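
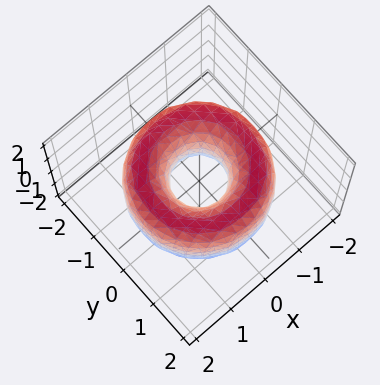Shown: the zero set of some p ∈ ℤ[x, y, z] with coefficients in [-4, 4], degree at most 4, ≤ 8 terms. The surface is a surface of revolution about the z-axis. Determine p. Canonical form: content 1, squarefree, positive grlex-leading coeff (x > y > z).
Degree: no degree-3 surface has this shape, so deg p = 4.
Symmetries: rotational symmetry about the z-axis ⇒ p depends on x, y only through x² + y².
Against the integer gridlines: a circular section at z = 0 has radius between 0 and 1; it misses every integer gridline on the z-axis.
Fitting integer coefficients to these (and the overall shape) gives p.

x^4 + 2*x^2*y^2 + y^4 - 3*x^2 - 3*y^2 + z^2 + 1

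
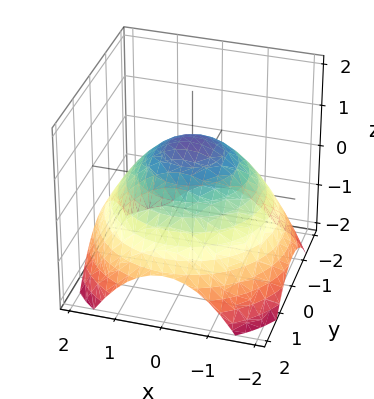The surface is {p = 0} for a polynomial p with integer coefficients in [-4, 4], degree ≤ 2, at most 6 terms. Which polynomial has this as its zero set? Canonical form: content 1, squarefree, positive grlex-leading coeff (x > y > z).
First, deg p = 2.
Next, symmetries: every cross-section ⟂ z is a circle, so x, y appear only via x² + y².
Next, against the integer gridlines: a circular section at z = 0 has radius between 1 and 2; it crosses the z-axis at the gridline z = 1.
Finally, putting this together gives p.

x^2 + y^2 + 2*z - 2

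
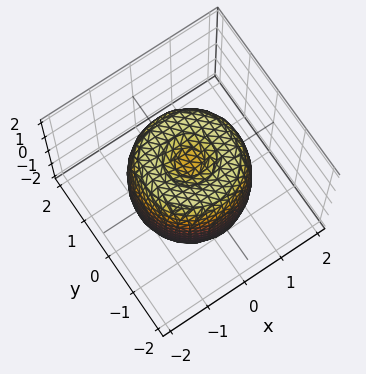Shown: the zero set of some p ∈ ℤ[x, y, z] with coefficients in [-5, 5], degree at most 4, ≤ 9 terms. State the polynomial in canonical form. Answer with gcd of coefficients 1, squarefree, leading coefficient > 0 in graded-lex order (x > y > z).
2*x^4 + 4*x^2*y^2 + 2*y^4 - 3*x^2 - 3*y^2 + z^2 - 1

1. deg p = 4.
2. Symmetries: rotational symmetry about the z-axis ⇒ p depends on x, y only through x² + y².
3. From the visible intercepts: the z-axis gridline crossings are at z ∈ {-1, 1}; a circular section at z = -1 has radius between 1 and 2.
4. Matching integer coefficients to the picture gives p.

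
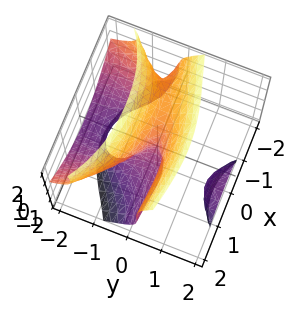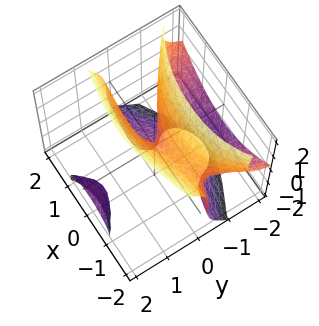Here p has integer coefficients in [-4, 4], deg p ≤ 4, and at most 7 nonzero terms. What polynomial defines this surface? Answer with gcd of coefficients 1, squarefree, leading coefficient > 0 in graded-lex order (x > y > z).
2*x^2*y + 3*y^2*z - z^3 + 3*y^2 - x

1. The picture has 2 separate pieces. Treating them together as one polynomial.
2. The degree is 3 — a generic line meets the surface in up to 3 points.
3. Checking where it meets the axes: it meets the y-axis at y = 0 (among the integer gridlines); it crosses the x-axis at the gridline x = 0; it meets the z-axis at z = 0 (among the integer gridlines).
4. Assembling these constraints gives the stated polynomial.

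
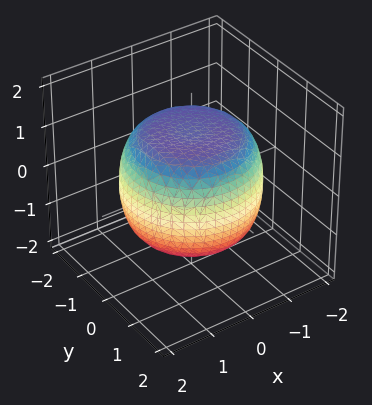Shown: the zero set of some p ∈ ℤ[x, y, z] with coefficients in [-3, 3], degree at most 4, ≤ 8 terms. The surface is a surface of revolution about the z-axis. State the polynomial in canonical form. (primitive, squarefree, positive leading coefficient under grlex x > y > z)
x^4 + 2*x^2*y^2 + y^4 - x^2 - y^2 + 2*z^2 - 3

The degree is 4 — the shape is more complex than any degree-3 surface.
Symmetry: the surface is invariant under rotation about z: p = q(x² + y², z).
Observable constraints: a circular section at z = 0 has radius between 1 and 2.
These observations pin down the coefficients.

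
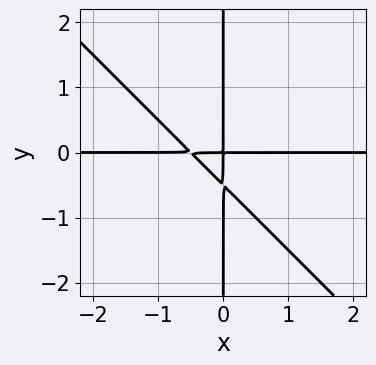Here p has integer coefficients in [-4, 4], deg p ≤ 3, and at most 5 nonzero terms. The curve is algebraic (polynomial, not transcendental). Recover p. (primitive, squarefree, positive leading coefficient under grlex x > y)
2*x^2*y + 2*x*y^2 + x*y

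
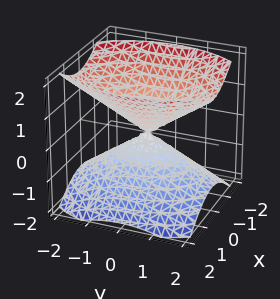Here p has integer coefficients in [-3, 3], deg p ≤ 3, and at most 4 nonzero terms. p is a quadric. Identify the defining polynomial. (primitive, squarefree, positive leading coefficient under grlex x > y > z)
First, I count 2 distinct pieces. Treating them together as one polynomial.
Then, the degree is 2 — a double cone through the origin; a quadric.
Next, symmetries: it's symmetric under y → −y, forcing even powers of y; mirror symmetry z ↦ −z ⇒ only even powers of z; mirror symmetry x ↦ −x ⇒ only even powers of x.
Next, from the axis intercepts and sections: it crosses the x-axis at the gridline x = 0; it crosses the z-axis at the gridline z = 0; it meets the y-axis at y = 0 (among the integer gridlines).
Finally, together with the visible shape, these determine p as stated.

2*x^2 + y^2 - 2*z^2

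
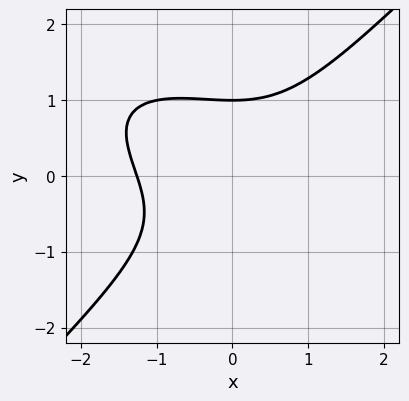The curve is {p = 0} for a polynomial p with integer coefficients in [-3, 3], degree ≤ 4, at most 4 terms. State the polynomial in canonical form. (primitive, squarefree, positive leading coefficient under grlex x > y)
x^3 + x^2*y - 2*y^3 + 2

The degree is 3 — a generic line meets the curve in up to 3 points.
Checking where it meets the axes: it crosses the y-axis at the gridline y = 1.
Together with the visible shape, these determine p as stated.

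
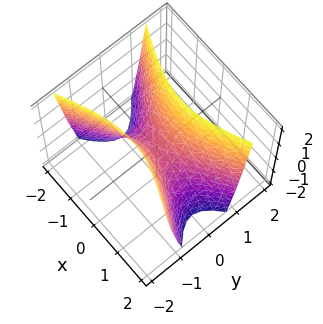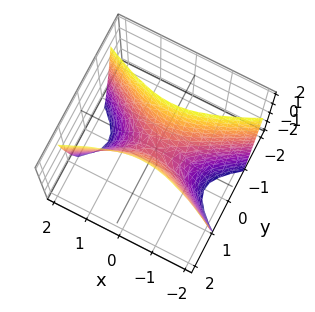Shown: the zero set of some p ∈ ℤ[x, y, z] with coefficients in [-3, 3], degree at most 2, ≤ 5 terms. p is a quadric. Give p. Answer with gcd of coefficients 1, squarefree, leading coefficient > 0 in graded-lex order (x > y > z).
x^2 - 3*y^2 + z

First, degree: a saddle surface; a quadric, so deg p = 2.
Then, symmetries: the y ↦ −y reflection is a symmetry, so y appears only in even powers; mirror symmetry x ↦ −x ⇒ only even powers of x.
Then, reading off the gridlines: one z-axis crossing is at z = 0; it meets the y-axis at y = 0 (among the integer gridlines); one x-axis crossing is at x = 0.
Finally, the integer polynomial consistent with all of this is the stated p.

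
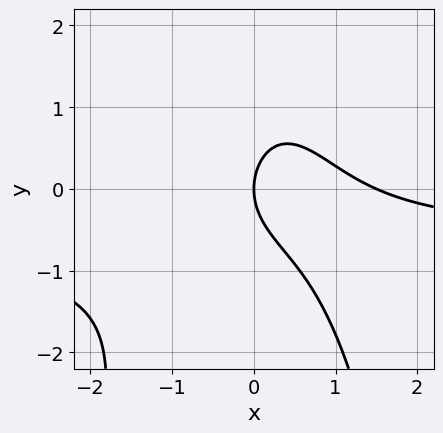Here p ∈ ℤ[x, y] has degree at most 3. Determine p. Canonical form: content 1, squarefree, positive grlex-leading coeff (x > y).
3*x^2*y + 2*x^2 + 2*y^2 - 3*x

1. Degree: the shape is more complex than any degree-2 curve, so deg p = 3.
2. From the visible intercepts: it meets the y-axis at y = 0 (among the integer gridlines); it meets the x-axis at x = 0 (among the integer gridlines).
3. Matching integer coefficients to the picture gives p.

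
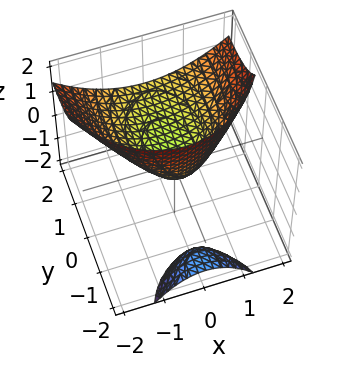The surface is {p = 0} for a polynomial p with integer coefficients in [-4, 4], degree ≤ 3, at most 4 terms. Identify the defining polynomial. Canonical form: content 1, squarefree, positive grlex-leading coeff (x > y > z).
(a) I count 2 distinct pieces. They look like related sheets of one shape, so recover p as a whole.
(b) Degree: no degree-1 surface has this shape, so deg p = 2.
(c) Observable constraints: it crosses the x-axis at the gridline x = 0; one z-axis crossing is at z = 0; it meets the y-axis at y = 0 (among the integer gridlines).
(d) These observations pin down the coefficients.

2*x^2 + y^2 - 3*y*z - 3*z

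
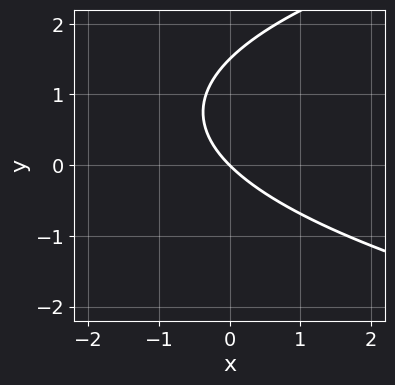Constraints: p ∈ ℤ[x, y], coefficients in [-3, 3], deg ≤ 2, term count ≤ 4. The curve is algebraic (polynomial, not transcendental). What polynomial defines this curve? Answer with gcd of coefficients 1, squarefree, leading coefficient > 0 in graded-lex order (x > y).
2*y^2 - 3*x - 3*y

First, degree: no degree-1 curve has this shape, so deg p = 2.
Next, checking where it meets the axes: it crosses the x-axis at the gridline x = 0; it meets the y-axis at y = 0 (among the integer gridlines).
Finally, putting this together gives p.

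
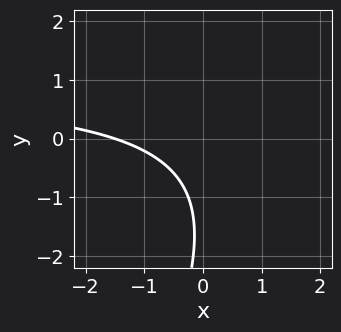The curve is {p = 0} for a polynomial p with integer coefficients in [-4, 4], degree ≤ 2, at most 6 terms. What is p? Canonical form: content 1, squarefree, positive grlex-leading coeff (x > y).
(a) The degree is 2 — no degree-1 curve has this shape.
(b) From the visible intercepts: it misses every integer gridline on the y-axis.
(c) The integer polynomial consistent with all of this is the stated p.

2*x*y - y^2 - 2*x - 3*y - 3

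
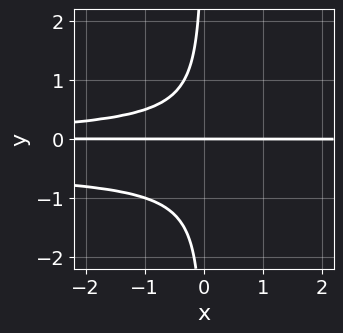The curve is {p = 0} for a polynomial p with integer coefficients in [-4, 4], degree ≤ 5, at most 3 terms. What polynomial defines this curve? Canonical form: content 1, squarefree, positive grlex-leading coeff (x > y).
2*x*y^3 + x*y^2 + y

Degree: no degree-3 curve has this shape, so deg p = 4.
Observable constraints: the visible x-axis segment lies entirely on the curve; it meets the y-axis at y = 0 (among the integer gridlines).
These observations pin down the coefficients.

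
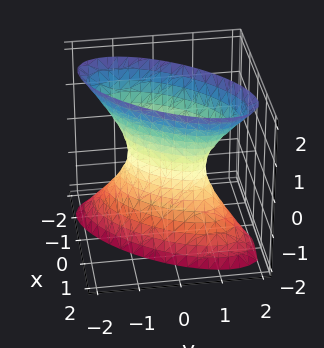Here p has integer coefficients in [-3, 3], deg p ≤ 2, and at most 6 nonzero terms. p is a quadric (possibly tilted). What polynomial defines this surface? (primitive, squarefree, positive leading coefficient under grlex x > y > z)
3*x^2 - 3*x*y + 2*y^2 - z^2 - 1

First, deg p = 2. A generic line meets the surface in up to 2 points.
Then, from the axis intercepts and sections: the surface avoids every integer z-axis point in the box.
Finally, fitting integer coefficients to these (and the overall shape) gives p.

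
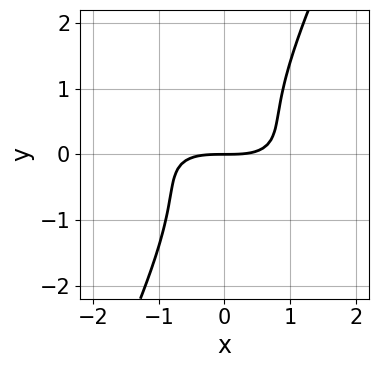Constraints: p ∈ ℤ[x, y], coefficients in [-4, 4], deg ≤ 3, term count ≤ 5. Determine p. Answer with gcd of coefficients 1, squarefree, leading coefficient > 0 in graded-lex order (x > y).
deg p = 3. The shape is more complex than any degree-2 curve.
From the visible intercepts: one y-axis crossing is at y = 0; it crosses the x-axis at the gridline x = 0.
Fitting integer coefficients to these (and the overall shape) gives p.

x^3 + 2*x^2*y + 3*x*y^2 - 2*y^3 - 3*y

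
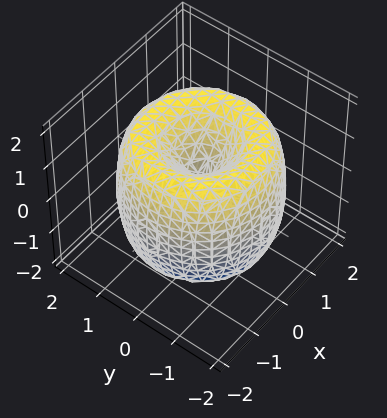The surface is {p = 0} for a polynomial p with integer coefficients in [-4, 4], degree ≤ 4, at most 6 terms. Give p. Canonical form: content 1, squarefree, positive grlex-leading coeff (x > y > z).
x^4 + 2*x^2*y^2 + y^4 - 3*x^2 - 3*y^2 + z^2

1. The degree is 4 — the shape is more complex than any degree-3 surface.
2. Symmetries: rotational symmetry about the z-axis ⇒ p depends on x, y only through x² + y².
3. Against the integer gridlines: a circular section at z = 1 has radius between 0 and 1; it meets the z-axis at z = 0 (among the integer gridlines); it meets the x-axis at x = 0 (among the integer gridlines); it crosses the y-axis at the gridline y = 0.
4. Assembling these constraints gives the stated polynomial.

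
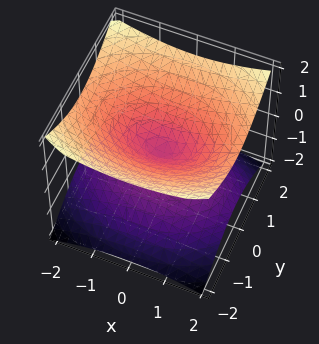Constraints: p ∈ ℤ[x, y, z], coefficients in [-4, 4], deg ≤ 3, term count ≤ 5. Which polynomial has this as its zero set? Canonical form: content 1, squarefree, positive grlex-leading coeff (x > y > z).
1. Degree: two nappes meeting at a single point; a quadric, so deg p = 2.
2. Symmetries: it's symmetric under y → −y, forcing even powers of y; the x ↦ −x reflection is a symmetry, so x appears only in even powers; the z ↦ −z reflection is a symmetry, so z appears only in even powers.
3. Reading off the gridlines: it meets the y-axis at y = 0 (among the integer gridlines); it crosses the z-axis at the gridline z = 0; it meets the x-axis at x = 0 (among the integer gridlines).
4. Fitting integer coefficients to these (and the overall shape) gives p.

x^2 + 2*y^2 - 3*z^2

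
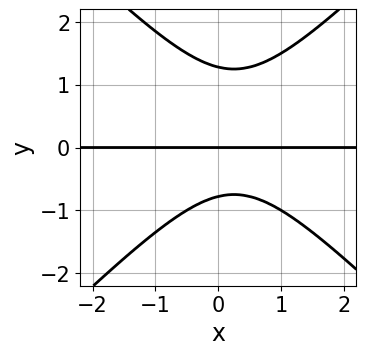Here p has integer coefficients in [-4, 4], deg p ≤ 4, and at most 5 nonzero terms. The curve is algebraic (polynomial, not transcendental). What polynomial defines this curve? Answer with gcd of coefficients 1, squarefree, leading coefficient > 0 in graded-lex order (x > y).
First, degree: a generic line meets the curve in up to 3 points, so deg p = 3.
Next, from the visible intercepts: the visible x-axis segment lies entirely on the curve; one y-axis crossing is at y = 0.
Finally, assembling these constraints gives the stated polynomial.

2*x^2*y - 2*y^3 - x*y + y^2 + 2*y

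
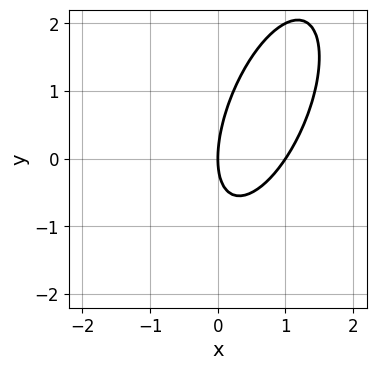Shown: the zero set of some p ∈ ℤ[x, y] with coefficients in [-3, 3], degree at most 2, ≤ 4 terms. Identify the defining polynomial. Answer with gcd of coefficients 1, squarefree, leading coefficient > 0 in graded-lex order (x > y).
(a) The degree is 2 — no degree-1 curve has this shape.
(b) Reading off the gridlines: the x-axis gridline crossings are at x ∈ {0, 1}; it meets the y-axis at y = 0 (among the integer gridlines).
(c) Assembling these constraints gives the stated polynomial.

3*x^2 - 2*x*y + y^2 - 3*x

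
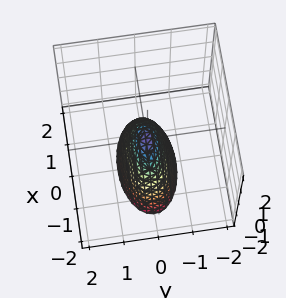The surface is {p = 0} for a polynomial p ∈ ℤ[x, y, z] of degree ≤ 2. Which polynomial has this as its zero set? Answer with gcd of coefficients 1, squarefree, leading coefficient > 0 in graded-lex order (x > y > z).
x^2 + 3*y^2 + z

(a) The degree is 2 — a single bowl opening along one axis; a quadric.
(b) Symmetries: it's symmetric under y → −y, forcing even powers of y; mirror symmetry x ↦ −x ⇒ only even powers of x.
(c) Checking where it meets the axes: one z-axis crossing is at z = 0; it crosses the y-axis at the gridline y = 0; one x-axis crossing is at x = 0.
(d) Putting this together gives p.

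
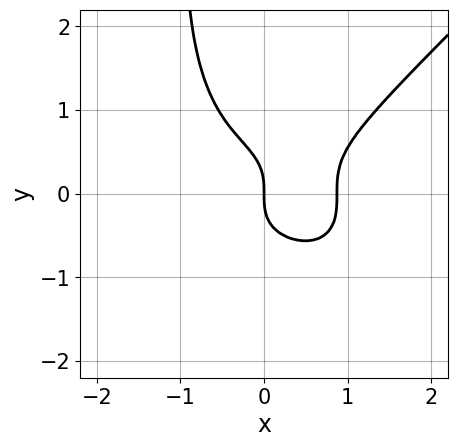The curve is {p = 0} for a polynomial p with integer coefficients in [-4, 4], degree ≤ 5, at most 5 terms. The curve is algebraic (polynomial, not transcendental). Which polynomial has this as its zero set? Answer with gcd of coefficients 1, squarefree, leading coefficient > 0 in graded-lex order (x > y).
3*x^4 - 3*x*y^3 - 3*y^3 - 2*x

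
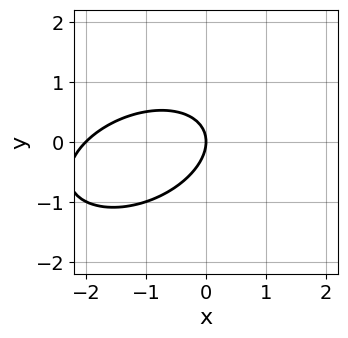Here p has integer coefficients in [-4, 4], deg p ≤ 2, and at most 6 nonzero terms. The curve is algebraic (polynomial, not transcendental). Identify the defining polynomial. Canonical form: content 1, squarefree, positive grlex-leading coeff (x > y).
1. deg p = 2. The shape is more complex than any degree-1 curve.
2. Observable constraints: it meets the y-axis at y = 0 (among the integer gridlines); among the integer gridlines, it crosses the x-axis at x ∈ {-2, 0}.
3. Matching integer coefficients to the picture gives p.

x^2 - x*y + 2*y^2 + 2*x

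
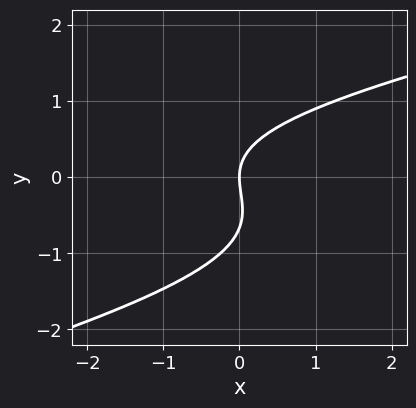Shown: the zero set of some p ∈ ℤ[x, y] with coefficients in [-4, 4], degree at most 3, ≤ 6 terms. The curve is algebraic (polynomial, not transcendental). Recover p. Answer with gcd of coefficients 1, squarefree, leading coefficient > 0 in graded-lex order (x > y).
(a) deg p = 3. The shape is more complex than any degree-2 curve.
(b) Observable constraints: it crosses the y-axis at the gridline y = 0; it crosses the x-axis at the gridline x = 0.
(c) The integer polynomial consistent with all of this is the stated p.

x*y^2 - 3*y^3 - 2*y^2 + 3*x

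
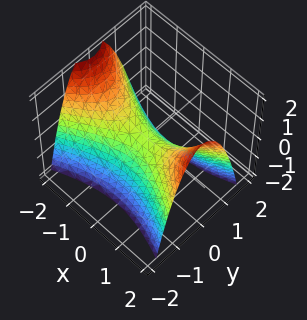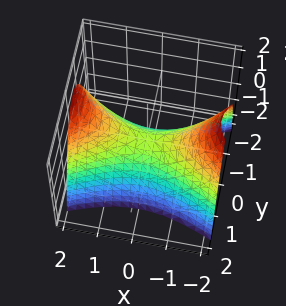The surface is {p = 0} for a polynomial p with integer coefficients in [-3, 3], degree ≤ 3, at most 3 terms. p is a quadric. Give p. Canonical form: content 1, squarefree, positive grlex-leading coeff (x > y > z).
deg p = 2. A hyperbolic paraboloid; a quadric.
Symmetries: the y ↦ −y reflection is a symmetry, so y appears only in even powers; it's symmetric under x → −x, forcing even powers of x.
Reading off the gridlines: it crosses the z-axis at the gridline z = 0; one x-axis crossing is at x = 0.
Solving for integer coefficients yields p as stated.

x^2 - 3*y^2 - 2*z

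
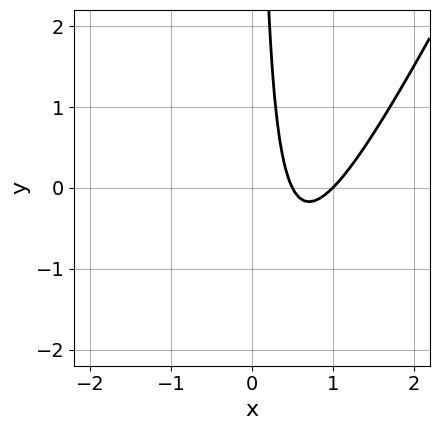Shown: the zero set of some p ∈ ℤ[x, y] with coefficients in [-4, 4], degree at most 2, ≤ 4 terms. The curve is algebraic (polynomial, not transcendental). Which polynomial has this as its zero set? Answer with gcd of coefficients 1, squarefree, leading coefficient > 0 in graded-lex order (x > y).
1. The degree is 2 — no degree-1 curve has this shape.
2. Against the integer gridlines: it misses every integer gridline on the y-axis; one x-axis crossing is at x = 1.
3. Together with the visible shape, these determine p as stated.

2*x^2 - x*y - 3*x + 1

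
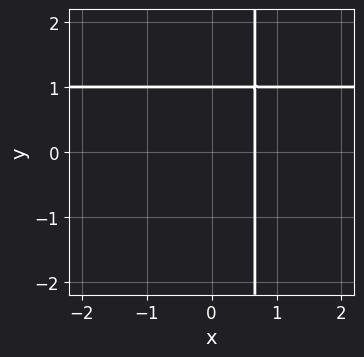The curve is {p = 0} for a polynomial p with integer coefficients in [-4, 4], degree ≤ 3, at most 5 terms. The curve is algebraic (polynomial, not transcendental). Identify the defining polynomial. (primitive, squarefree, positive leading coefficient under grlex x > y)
3*x*y - 3*x - 2*y + 2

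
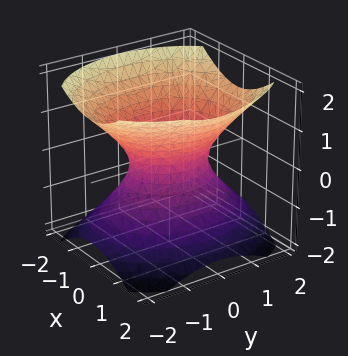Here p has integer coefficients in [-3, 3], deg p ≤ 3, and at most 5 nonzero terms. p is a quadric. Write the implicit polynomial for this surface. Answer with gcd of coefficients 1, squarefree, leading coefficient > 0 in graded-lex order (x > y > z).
3*x^2 + 2*y^2 - 3*z^2 - 2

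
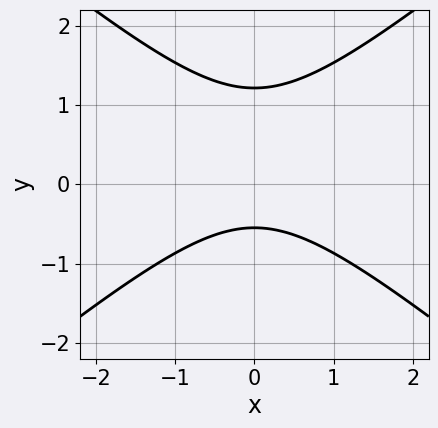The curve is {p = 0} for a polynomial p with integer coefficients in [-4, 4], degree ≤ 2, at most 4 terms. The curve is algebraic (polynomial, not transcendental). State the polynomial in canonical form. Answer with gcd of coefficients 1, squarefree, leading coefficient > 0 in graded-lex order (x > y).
2*x^2 - 3*y^2 + 2*y + 2

First, the degree is 2 — the shape is more complex than any degree-1 curve.
Then, symmetries: the x ↦ −x reflection is a symmetry, so x appears only in even powers.
Next, from the visible intercepts: the curve avoids every integer x-axis point in the box.
Finally, together with the visible shape, these determine p as stated.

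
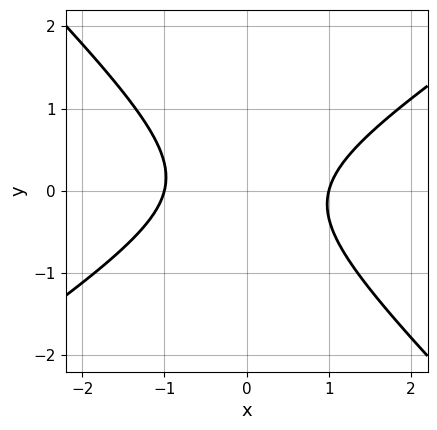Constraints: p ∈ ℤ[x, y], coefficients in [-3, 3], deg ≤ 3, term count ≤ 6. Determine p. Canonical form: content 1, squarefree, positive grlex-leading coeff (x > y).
2*x^2 - x*y - 3*y^2 - 2

1. The degree is 2 — the shape is more complex than any degree-1 curve.
2. From the visible intercepts: the curve avoids every integer y-axis point in the box; among the integer gridlines, it crosses the x-axis at x ∈ {-1, 1}.
3. Matching integer coefficients to the picture gives p.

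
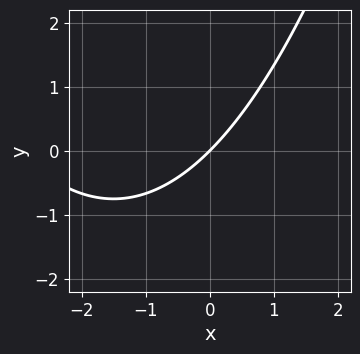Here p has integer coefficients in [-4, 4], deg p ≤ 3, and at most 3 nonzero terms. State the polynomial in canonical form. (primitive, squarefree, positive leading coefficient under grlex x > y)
x^2 + 3*x - 3*y

(a) The degree is 2 — no degree-1 curve has this shape.
(b) Reading off the gridlines: it meets the x-axis at x = 0 (among the integer gridlines); it meets the y-axis at y = 0 (among the integer gridlines).
(c) Matching integer coefficients to the picture gives p.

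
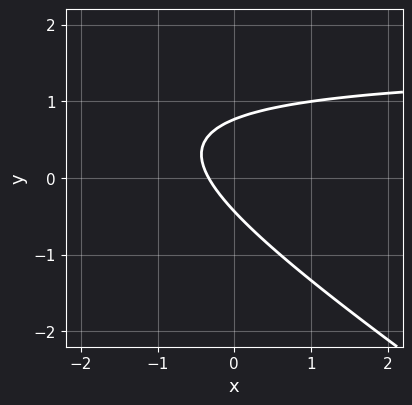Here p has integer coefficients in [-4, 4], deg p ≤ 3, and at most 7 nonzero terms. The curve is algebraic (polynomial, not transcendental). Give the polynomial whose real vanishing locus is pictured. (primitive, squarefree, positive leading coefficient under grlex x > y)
1. deg p = 2. A generic line meets the curve in up to 2 points.
2. The integer polynomial consistent with all of this is the stated p.

2*x*y + 3*y^2 - 3*x - y - 1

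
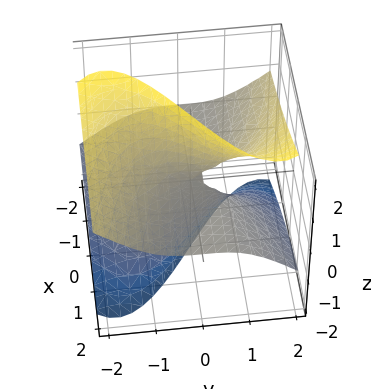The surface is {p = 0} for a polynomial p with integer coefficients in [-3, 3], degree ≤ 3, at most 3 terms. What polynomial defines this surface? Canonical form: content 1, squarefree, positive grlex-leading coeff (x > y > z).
1. The degree is 3 — a generic line meets the surface in up to 3 points.
2. From the visible intercepts: every point of the z-axis in the box is on the surface; it crosses the y-axis at the gridline y = 0; the visible x-axis segment lies entirely on the surface.
3. Together with the visible shape, these determine p as stated.

y^3 - 2*y*z^2 + 3*x*z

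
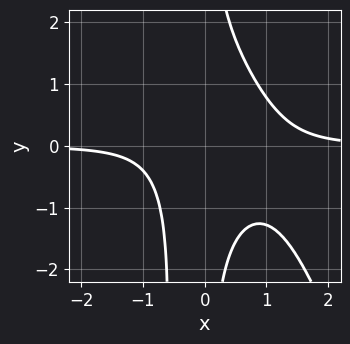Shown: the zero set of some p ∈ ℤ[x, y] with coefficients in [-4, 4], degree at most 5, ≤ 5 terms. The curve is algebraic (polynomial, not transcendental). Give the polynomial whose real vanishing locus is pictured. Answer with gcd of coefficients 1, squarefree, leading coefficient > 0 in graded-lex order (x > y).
Degree: a generic line meets the curve in up to 4 points, so deg p = 4.
Checking where it meets the axes: no x-intercept at any integer in the box; it misses every integer gridline on the y-axis.
Matching integer coefficients to the picture gives p.

3*x^3*y + x^2*y^2 - 2*x^2*y + x*y^2 - 2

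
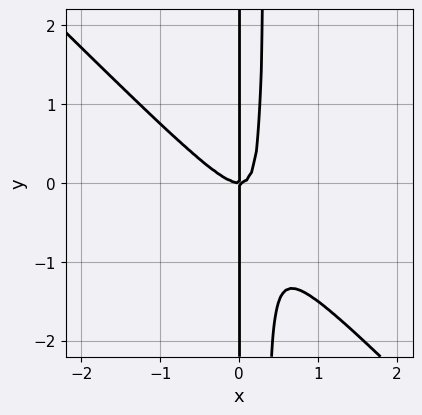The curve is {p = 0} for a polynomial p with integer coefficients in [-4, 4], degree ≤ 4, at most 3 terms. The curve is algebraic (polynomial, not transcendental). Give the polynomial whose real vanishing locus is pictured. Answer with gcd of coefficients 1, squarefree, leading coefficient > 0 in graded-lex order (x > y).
(a) deg p = 3.
(b) Checking where it meets the axes: the visible y-axis segment lies entirely on the curve; one x-axis crossing is at x = 0.
(c) Matching integer coefficients to the picture gives p.

3*x^3 + 3*x^2*y - x*y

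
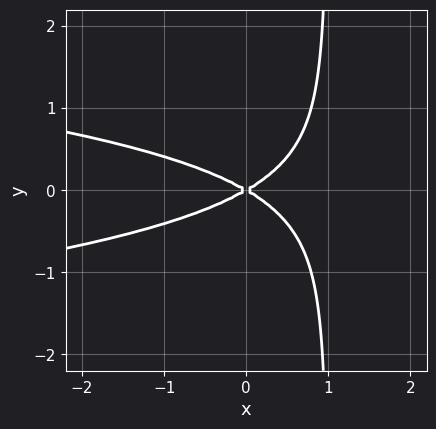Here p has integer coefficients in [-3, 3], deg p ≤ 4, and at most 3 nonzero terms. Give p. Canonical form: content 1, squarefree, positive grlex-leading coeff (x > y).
3*x*y^2 + x^2 - 3*y^2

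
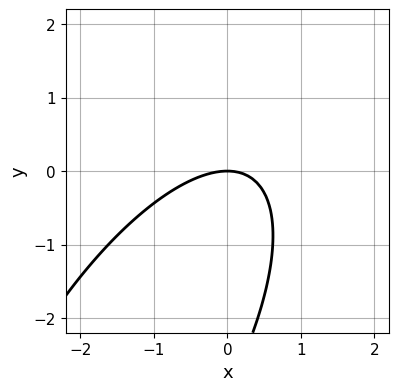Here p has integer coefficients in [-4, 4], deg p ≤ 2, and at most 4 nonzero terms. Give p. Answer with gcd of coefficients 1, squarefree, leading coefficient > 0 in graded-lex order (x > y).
(a) Degree: no degree-1 curve has this shape, so deg p = 2.
(b) Observable constraints: it crosses the x-axis at the gridline x = 0; it meets the y-axis at y = 0 (among the integer gridlines).
(c) Solving for integer coefficients yields p as stated.

2*x^2 - 2*x*y + y^2 + 3*y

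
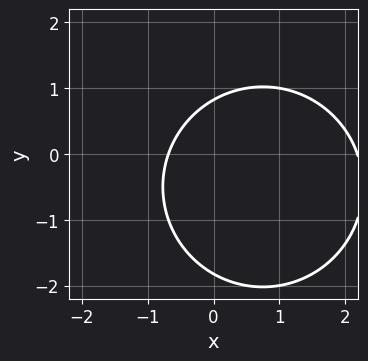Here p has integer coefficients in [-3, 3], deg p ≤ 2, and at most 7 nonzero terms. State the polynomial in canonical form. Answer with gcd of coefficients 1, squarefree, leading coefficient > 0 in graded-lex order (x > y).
2*x^2 + 2*y^2 - 3*x + 2*y - 3

The degree is 2 — the shape is more complex than any degree-1 curve.
Matching integer coefficients to the picture gives p.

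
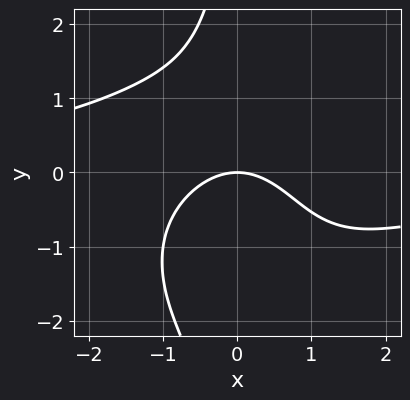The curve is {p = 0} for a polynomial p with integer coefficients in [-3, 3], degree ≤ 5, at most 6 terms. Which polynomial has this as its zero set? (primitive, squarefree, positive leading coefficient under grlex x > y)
x^3*y + x*y^3 + x*y^2 + 2*x^2 + 3*y

(a) The degree is 4 — no degree-3 curve has this shape.
(b) Checking where it meets the axes: one x-axis crossing is at x = 0; it meets the y-axis at y = 0 (among the integer gridlines).
(c) Together with the visible shape, these determine p as stated.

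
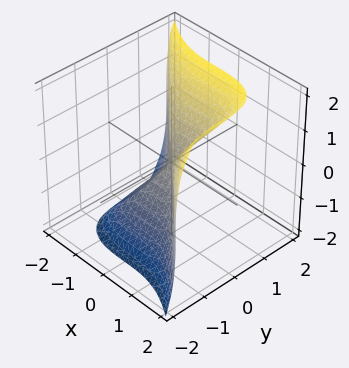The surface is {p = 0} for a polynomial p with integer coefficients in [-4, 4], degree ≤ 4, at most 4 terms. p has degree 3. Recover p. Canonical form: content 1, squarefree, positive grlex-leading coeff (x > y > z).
First, the degree is 3 — no degree-2 surface has this shape.
Next, against the integer gridlines: one z-axis crossing is at z = 0; it crosses the x-axis at the gridline x = 0; one y-axis crossing is at y = 0.
Finally, these observations pin down the coefficients.

2*x^3 + 3*y^3 - z^3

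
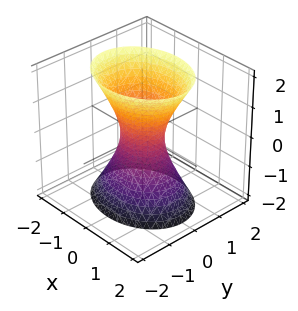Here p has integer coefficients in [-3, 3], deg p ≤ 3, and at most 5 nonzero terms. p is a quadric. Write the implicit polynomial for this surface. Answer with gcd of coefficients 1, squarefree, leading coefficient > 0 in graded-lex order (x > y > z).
2*x^2 + 3*y^2 - z^2 - 1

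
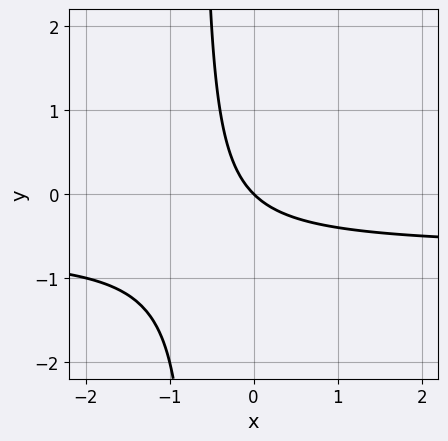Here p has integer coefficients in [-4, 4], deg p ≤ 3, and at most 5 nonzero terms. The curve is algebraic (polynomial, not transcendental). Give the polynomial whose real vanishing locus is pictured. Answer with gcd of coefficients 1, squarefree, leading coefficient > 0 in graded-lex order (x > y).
First, deg p = 2.
Then, from the axis intercepts and sections: it meets the y-axis at y = 0 (among the integer gridlines); one x-axis crossing is at x = 0.
Finally, these observations pin down the coefficients.

3*x*y + 2*x + 2*y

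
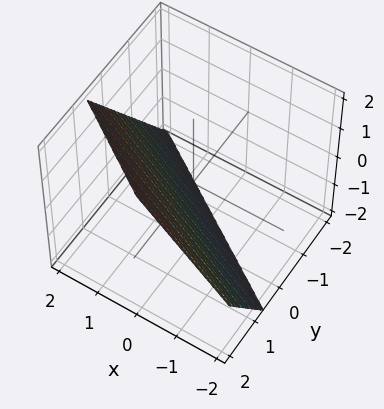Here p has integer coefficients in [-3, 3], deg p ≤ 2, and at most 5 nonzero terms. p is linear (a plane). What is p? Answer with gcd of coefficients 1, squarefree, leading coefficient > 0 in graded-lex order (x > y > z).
(a) deg p = 1. The surface is flat (a plane).
(b) Observable constraints: it meets the x-axis at x = 1 (among the integer gridlines); it meets the z-axis at z = -1 (among the integer gridlines).
(c) Assembling these constraints gives the stated polynomial.

2*x + 3*y - 2*z - 2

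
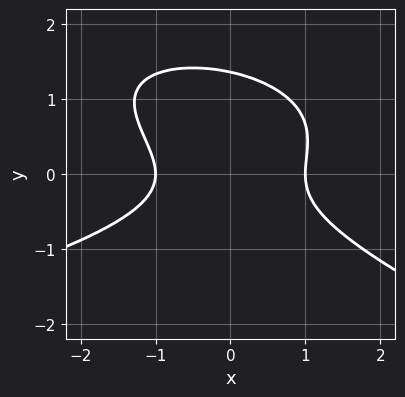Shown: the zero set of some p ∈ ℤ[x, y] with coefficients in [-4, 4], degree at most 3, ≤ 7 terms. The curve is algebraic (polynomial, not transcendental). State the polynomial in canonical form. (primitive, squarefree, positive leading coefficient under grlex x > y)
(a) Degree: the shape is more complex than any degree-2 curve, so deg p = 3.
(b) Checking where it meets the axes: the x-axis gridline crossings are at x ∈ {-1, 1}.
(c) Solving for integer coefficients yields p as stated.

x*y^2 + 3*y^3 + 2*x^2 - 3*y^2 - 2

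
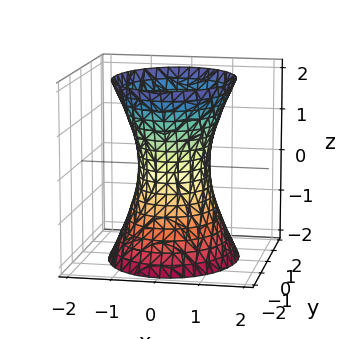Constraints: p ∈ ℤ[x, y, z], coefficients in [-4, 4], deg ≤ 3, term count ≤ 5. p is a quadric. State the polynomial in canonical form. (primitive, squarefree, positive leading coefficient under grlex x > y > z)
(a) deg p = 2. One connected sheet with a waist; a quadric.
(b) Symmetries: the z ↦ −z reflection is a symmetry, so z appears only in even powers; the x ↦ −x reflection is a symmetry, so x appears only in even powers; the y ↦ −y reflection is a symmetry, so y appears only in even powers.
(c) Checking where it meets the axes: among the integer gridlines, it crosses the y-axis at y ∈ {-1, 1}; it misses every integer gridline on the z-axis.
(d) The integer polynomial consistent with all of this is the stated p.

3*x^2 + 2*y^2 - z^2 - 2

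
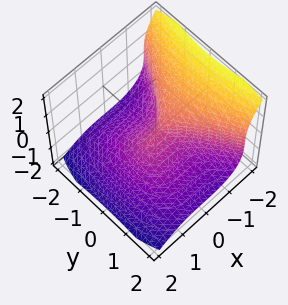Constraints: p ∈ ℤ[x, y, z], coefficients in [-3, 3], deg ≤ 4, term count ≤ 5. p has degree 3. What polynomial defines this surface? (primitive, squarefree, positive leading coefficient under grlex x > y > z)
First, deg p = 3.
Then, observable constraints: it crosses the z-axis at the gridline z = 0; it meets the x-axis at x = 0 (among the integer gridlines); it meets the y-axis at y = 0 (among the integer gridlines).
Finally, these observations pin down the coefficients.

x^3 + z^3 + y^2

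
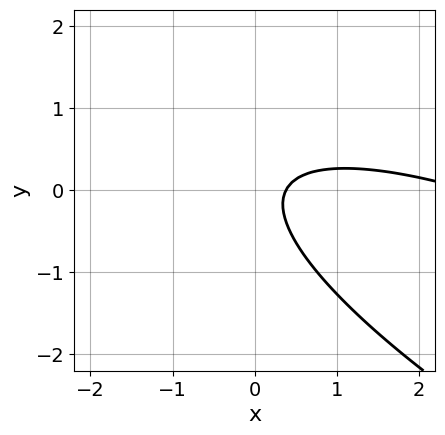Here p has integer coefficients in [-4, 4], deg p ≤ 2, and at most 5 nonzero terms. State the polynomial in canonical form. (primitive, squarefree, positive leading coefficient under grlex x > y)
x^2 + 3*x*y + 3*y^2 - 3*x + 1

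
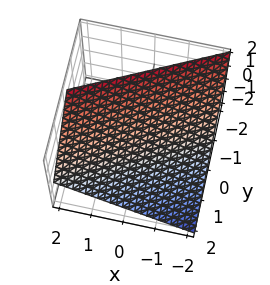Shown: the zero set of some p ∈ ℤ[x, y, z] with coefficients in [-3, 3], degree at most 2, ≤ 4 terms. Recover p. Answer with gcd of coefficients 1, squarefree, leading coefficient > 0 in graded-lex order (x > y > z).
x - 2*y - 2*z + 2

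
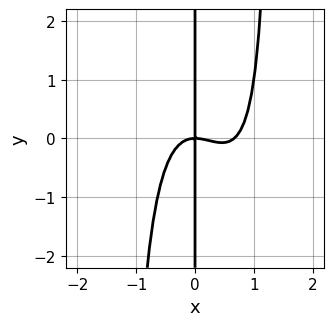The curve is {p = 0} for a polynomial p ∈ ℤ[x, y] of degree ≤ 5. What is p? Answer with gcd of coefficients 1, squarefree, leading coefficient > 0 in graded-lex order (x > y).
3*x^4 + x^3*y - 2*x^3 - 2*x*y

1. The degree is 4 — a generic line meets the curve in up to 4 points.
2. Reading off the gridlines: one x-axis crossing is at x = 0; the visible y-axis segment lies entirely on the curve.
3. The integer polynomial consistent with all of this is the stated p.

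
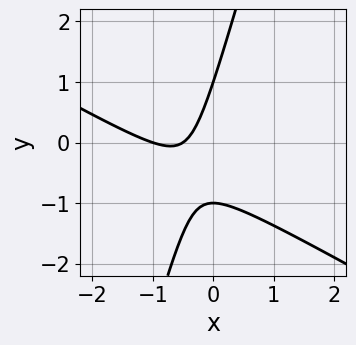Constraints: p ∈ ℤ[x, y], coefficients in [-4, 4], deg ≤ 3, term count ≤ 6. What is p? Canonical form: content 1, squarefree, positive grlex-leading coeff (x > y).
2*x^2 + 3*x*y - y^2 + 3*x + 1

The degree is 2 — the shape is more complex than any degree-1 curve.
Observable constraints: one x-axis crossing is at x = -1; the y-axis gridline crossings are at y ∈ {-1, 1}.
Assembling these constraints gives the stated polynomial.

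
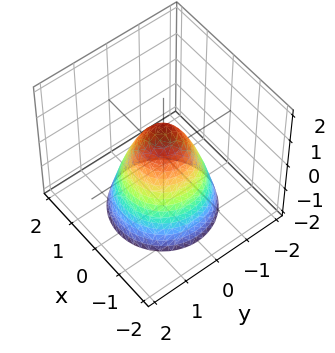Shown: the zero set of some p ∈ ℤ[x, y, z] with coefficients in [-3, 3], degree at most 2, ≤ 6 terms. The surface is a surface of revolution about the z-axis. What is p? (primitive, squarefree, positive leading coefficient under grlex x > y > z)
The degree is 2 — no degree-1 surface has this shape.
Symmetries: every cross-section ⟂ z is a circle, so x, y appear only via x² + y².
Reading off the gridlines: it crosses the z-axis at the gridline z = 1; a circular section at z = -2 has radius between 1 and 2.
Fitting integer coefficients to these (and the overall shape) gives p.

3*x^2 + 3*y^2 + 2*z - 2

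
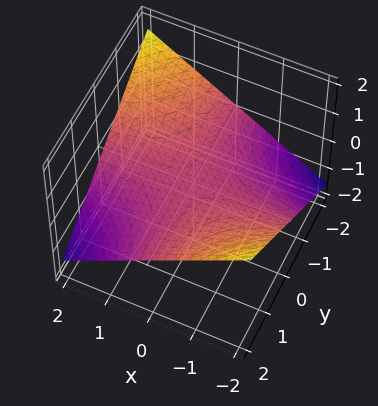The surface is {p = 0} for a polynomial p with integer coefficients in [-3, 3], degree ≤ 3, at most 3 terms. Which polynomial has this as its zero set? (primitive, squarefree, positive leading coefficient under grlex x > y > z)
First, deg p = 2.
Then, from the visible intercepts: it meets the z-axis at z = 0 (among the integer gridlines); the visible y-axis segment lies entirely on the surface.
Finally, assembling these constraints gives the stated polynomial.

x*y + 3*z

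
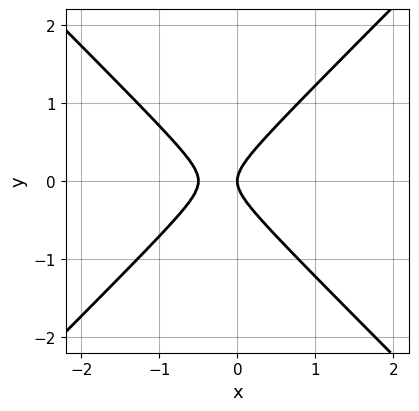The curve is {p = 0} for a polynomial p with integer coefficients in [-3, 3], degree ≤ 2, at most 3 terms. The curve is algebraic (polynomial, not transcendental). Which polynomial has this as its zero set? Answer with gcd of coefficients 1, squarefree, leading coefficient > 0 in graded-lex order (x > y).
2*x^2 - 2*y^2 + x

deg p = 2. A generic line meets the curve in up to 2 points.
Symmetries: it's symmetric under y → −y, forcing even powers of y.
From the visible intercepts: it crosses the y-axis at the gridline y = 0; it crosses the x-axis at the gridline x = 0.
These observations pin down the coefficients.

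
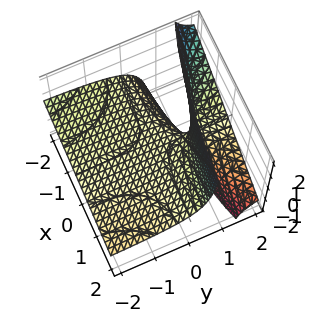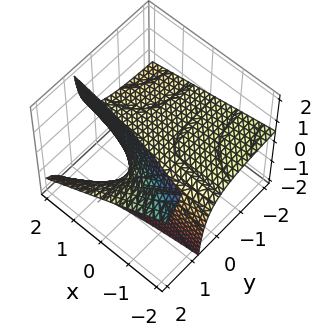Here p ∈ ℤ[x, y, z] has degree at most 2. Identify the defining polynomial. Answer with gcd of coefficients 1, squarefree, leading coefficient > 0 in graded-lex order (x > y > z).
x*y + 3*y*z - 3*z

1. The degree is 2 — no degree-1 surface has this shape.
2. From the visible intercepts: one z-axis crossing is at z = 0; the visible y-axis segment lies entirely on the surface; the visible x-axis segment lies entirely on the surface.
3. Putting this together gives p.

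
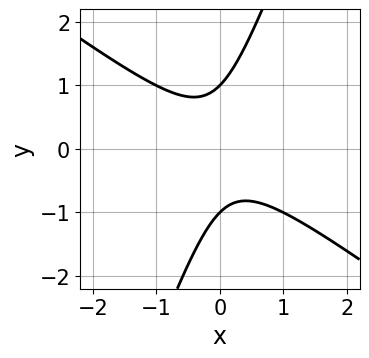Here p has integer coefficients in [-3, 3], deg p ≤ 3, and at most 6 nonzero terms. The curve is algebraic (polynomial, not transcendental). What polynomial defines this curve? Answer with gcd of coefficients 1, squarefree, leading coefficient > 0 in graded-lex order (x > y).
2*x^2 + 2*x*y - y^2 + 1

First, degree: no degree-1 curve has this shape, so deg p = 2.
Then, from the axis intercepts and sections: it misses every integer gridline on the x-axis; the y-axis gridline crossings are at y ∈ {-1, 1}.
Finally, putting this together gives p.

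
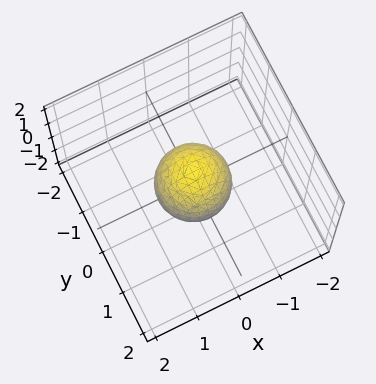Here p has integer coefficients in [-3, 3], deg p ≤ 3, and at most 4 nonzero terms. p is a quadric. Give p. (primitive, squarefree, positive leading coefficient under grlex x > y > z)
3*x^2 + 3*y^2 + 2*z^2 - 2

1. The degree is 2 — a closed, bounded, convex surface; a quadric.
2. Symmetries: rotational symmetry about the z-axis ⇒ p depends on x, y only through x² + y²; mirror symmetry z ↦ −z ⇒ only even powers of z.
3. Against the integer gridlines: the z-axis gridline crossings are at z ∈ {-1, 1}; a circular section at z = 0 has radius between 0 and 1.
4. The integer polynomial consistent with all of this is the stated p.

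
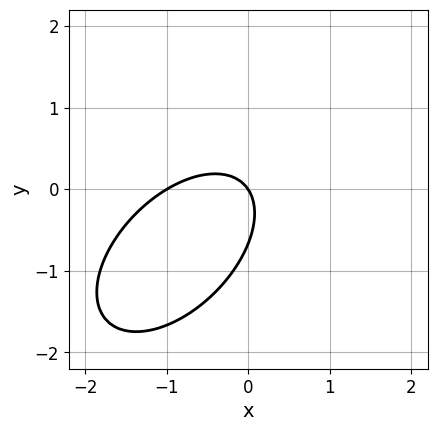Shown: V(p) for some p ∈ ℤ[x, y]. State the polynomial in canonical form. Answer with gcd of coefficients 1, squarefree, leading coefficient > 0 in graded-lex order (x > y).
deg p = 2. No degree-1 curve has this shape.
Reading off the gridlines: the x-axis gridline crossings are at x ∈ {-1, 0}; it crosses the y-axis at the gridline y = 0.
These observations pin down the coefficients.

3*x^2 - 3*x*y + 3*y^2 + 3*x + 2*y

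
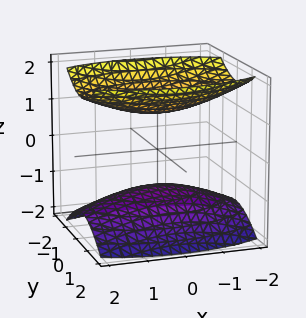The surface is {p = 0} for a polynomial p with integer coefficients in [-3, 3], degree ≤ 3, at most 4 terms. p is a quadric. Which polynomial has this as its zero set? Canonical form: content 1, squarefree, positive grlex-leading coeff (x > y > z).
x^2 + 3*y^2 - 3*z^2 + 3

(a) The picture has 2 separate pieces.
(b) Degree: two sheets facing apart; a quadric, so deg p = 2.
(c) Symmetries: the z ↦ −z reflection is a symmetry, so z appears only in even powers; it's symmetric under y → −y, forcing even powers of y; the x ↦ −x reflection is a symmetry, so x appears only in even powers.
(d) From the axis intercepts and sections: the surface avoids every integer y-axis point in the box; among the integer gridlines, it crosses the z-axis at z ∈ {-1, 1}; no x-intercept at any integer in the box.
(e) Solving for integer coefficients yields p as stated.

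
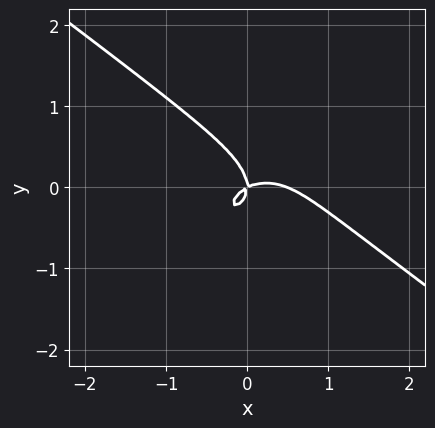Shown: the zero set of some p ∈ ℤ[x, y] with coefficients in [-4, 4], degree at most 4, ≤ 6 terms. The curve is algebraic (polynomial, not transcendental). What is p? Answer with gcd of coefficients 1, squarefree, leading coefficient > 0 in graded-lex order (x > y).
2*x^3 + x^2*y + 3*y^3 - x^2 + 2*x*y

Degree: no degree-2 curve has this shape, so deg p = 3.
Checking where it meets the axes: it meets the x-axis at x = 0 (among the integer gridlines); it crosses the y-axis at the gridline y = 0.
Matching integer coefficients to the picture gives p.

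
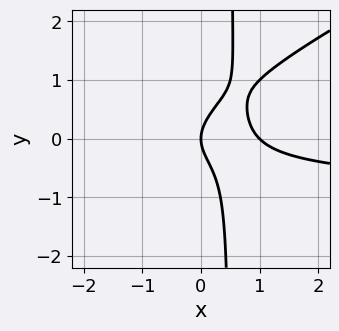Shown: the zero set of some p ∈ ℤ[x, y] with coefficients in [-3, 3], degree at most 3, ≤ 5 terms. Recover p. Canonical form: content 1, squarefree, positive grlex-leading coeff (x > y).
The degree is 3 — a generic line meets the curve in up to 3 points.
Against the integer gridlines: it crosses the y-axis at the gridline y = 0; among the integer gridlines, it crosses the x-axis at x ∈ {0, 1}.
Together with the visible shape, these determine p as stated.

x^2*y - 2*x*y^2 + x^2 + y^2 - x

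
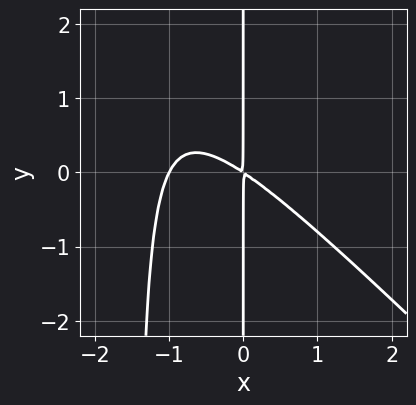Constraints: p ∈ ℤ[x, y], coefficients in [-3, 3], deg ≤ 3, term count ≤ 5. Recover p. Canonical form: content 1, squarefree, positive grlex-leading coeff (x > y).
Degree: the shape is more complex than any degree-2 curve, so deg p = 3.
Observable constraints: the visible y-axis segment lies entirely on the curve; it crosses the x-axis at the gridline x = -1.
Solving for integer coefficients yields p as stated.

2*x^3 + 2*x^2*y + 2*x^2 + 3*x*y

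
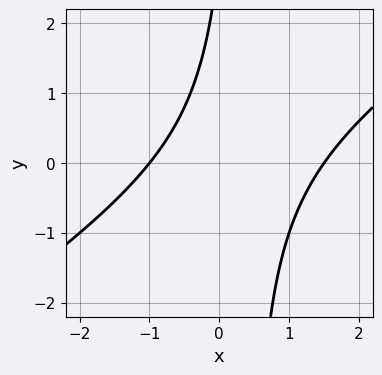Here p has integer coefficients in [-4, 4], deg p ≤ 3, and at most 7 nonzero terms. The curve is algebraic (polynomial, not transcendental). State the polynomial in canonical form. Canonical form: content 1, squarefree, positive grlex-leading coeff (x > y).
2*x^2 - 3*x*y - x + y - 3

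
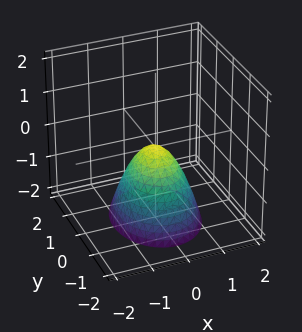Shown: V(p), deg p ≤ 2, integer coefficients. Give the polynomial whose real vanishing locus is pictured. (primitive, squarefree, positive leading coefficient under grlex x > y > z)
First, degree: a paraboloid; a quadric, so deg p = 2.
Next, symmetries: the x ↦ −x reflection is a symmetry, so x appears only in even powers; the y ↦ −y reflection is a symmetry, so y appears only in even powers.
Next, reading off the gridlines: it meets the z-axis at z = 0 (among the integer gridlines); one x-axis crossing is at x = 0.
Finally, matching integer coefficients to the picture gives p.

3*x^2 + 2*y^2 + 2*z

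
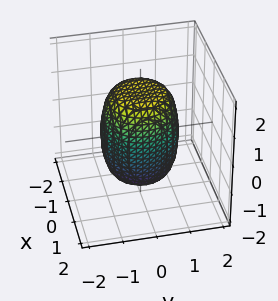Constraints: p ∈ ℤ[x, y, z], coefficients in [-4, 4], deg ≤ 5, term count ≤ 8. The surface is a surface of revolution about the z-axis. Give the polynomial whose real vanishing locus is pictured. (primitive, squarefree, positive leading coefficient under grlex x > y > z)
1. Degree: no degree-3 surface has this shape, so deg p = 4.
2. Symmetries: the surface is invariant under rotation about z: p = q(x² + y², z).
3. Checking where it meets the axes: a circular section at z = -1 has radius exactly 1.
4. Matching integer coefficients to the picture gives p.

2*x^4 + 4*x^2*y^2 + 2*y^4 - x^2 - y^2 + z^2 - 2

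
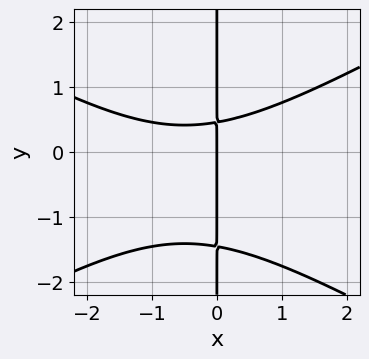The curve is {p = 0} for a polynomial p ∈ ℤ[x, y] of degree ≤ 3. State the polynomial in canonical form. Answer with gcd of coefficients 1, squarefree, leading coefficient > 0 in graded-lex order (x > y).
x^3 - 3*x*y^2 + x^2 - 3*x*y + 2*x

First, the degree is 3 — no degree-2 curve has this shape.
Next, from the axis intercepts and sections: it crosses the x-axis at the gridline x = 0; the visible y-axis segment lies entirely on the curve.
Finally, fitting integer coefficients to these (and the overall shape) gives p.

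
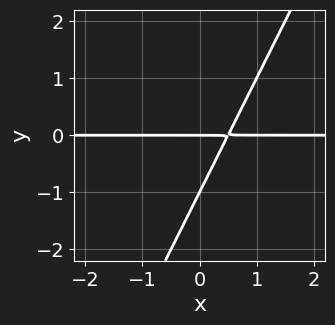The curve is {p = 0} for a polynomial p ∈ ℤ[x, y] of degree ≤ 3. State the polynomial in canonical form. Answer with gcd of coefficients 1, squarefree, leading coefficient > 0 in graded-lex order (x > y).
2*x*y - y^2 - y

Degree: the shape is more complex than any degree-1 curve, so deg p = 2.
Observable constraints: the visible x-axis segment lies entirely on the curve; among the integer gridlines, it crosses the y-axis at y ∈ {-1, 0}.
Matching integer coefficients to the picture gives p.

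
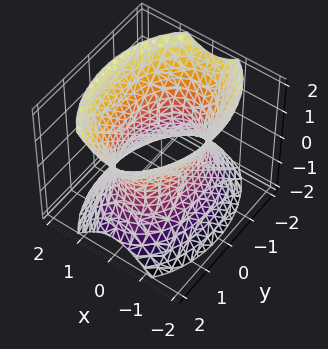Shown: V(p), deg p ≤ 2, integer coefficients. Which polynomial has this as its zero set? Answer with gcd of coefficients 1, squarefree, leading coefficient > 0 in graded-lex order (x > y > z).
2*x^2 + y^2 - z^2 - 2

1. deg p = 2.
2. Symmetries: the x ↦ −x reflection is a symmetry, so x appears only in even powers; the z ↦ −z reflection is a symmetry, so z appears only in even powers; it's symmetric under y → −y, forcing even powers of y.
3. Against the integer gridlines: among the integer gridlines, it crosses the x-axis at x ∈ {-1, 1}; it misses every integer gridline on the z-axis.
4. Matching integer coefficients to the picture gives p.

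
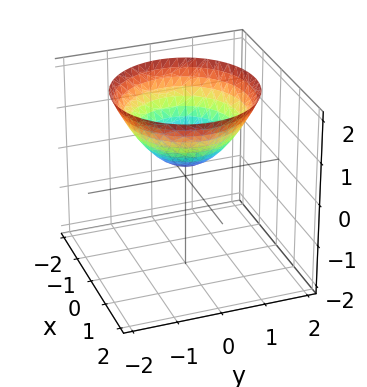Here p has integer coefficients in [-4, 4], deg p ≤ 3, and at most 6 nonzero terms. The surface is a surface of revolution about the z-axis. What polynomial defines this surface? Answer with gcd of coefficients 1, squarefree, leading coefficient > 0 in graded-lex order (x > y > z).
2*x^2 + 2*y^2 - 3*z + 1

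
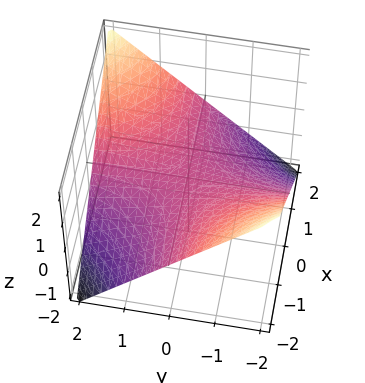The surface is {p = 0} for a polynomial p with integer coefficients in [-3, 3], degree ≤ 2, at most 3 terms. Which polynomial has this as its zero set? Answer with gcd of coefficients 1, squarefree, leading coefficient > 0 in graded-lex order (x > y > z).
x*y - 2*z

First, degree: a saddle surface; a quadric, so deg p = 2.
Next, observable constraints: every point of the y-axis in the box is on the surface; every point of the x-axis in the box is on the surface; it meets the z-axis at z = 0 (among the integer gridlines).
Finally, the integer polynomial consistent with all of this is the stated p.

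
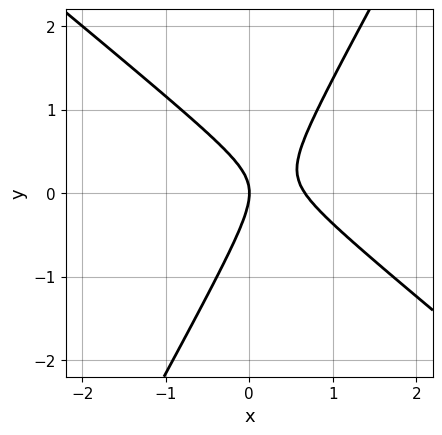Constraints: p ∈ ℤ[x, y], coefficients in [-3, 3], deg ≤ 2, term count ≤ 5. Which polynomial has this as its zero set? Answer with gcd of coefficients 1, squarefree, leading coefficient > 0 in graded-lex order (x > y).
3*x^2 + 2*x*y - 2*y^2 - 2*x

First, deg p = 2. The shape is more complex than any degree-1 curve.
Next, checking where it meets the axes: it meets the x-axis at x = 0 (among the integer gridlines); it crosses the y-axis at the gridline y = 0.
Finally, assembling these constraints gives the stated polynomial.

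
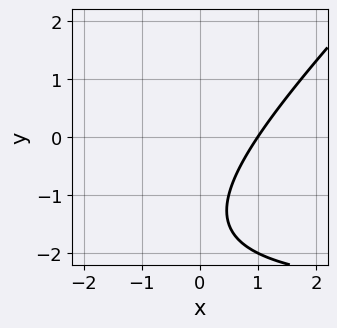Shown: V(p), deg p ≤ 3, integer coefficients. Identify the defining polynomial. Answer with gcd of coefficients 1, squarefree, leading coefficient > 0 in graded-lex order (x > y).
Degree: the shape is more complex than any degree-1 curve, so deg p = 2.
Reading off the gridlines: the curve avoids every integer y-axis point in the box; it crosses the x-axis at the gridline x = 1.
Putting this together gives p.

x*y - y^2 + 3*x - 3*y - 3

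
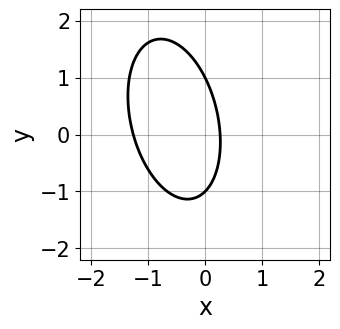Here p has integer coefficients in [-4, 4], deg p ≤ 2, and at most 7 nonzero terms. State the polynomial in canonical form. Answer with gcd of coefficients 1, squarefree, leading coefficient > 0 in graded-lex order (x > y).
3*x^2 + x*y + y^2 + 3*x - 1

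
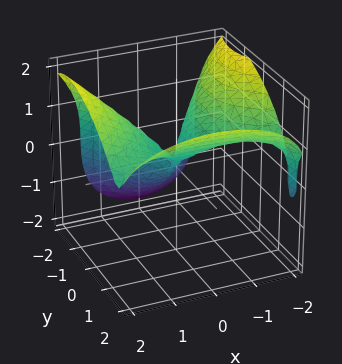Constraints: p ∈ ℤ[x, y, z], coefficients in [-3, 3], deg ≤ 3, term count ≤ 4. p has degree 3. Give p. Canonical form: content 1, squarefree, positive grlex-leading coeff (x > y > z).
3*x^2*y - 2*y^3 + 3*z^3 - 3*x^2

1. deg p = 3. The shape is more complex than any degree-2 surface.
2. From the axis intercepts and sections: one z-axis crossing is at z = 0; it crosses the y-axis at the gridline y = 0.
3. Assembling these constraints gives the stated polynomial.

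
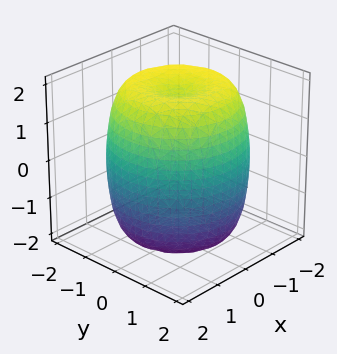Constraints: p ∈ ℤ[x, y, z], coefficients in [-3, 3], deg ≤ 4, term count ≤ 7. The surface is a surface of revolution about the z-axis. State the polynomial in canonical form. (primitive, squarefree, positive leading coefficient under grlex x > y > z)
(a) The degree is 4 — no degree-3 surface has this shape.
(b) By symmetry, the z-axis is an axis of rotation, so x and y enter only as x² + y².
(c) Reading off the gridlines: a circular section at z = 1 has radius between 1 and 2.
(d) These observations pin down the coefficients.

x^4 + 2*x^2*y^2 + y^4 - 2*x^2 - 2*y^2 + z^2 - 3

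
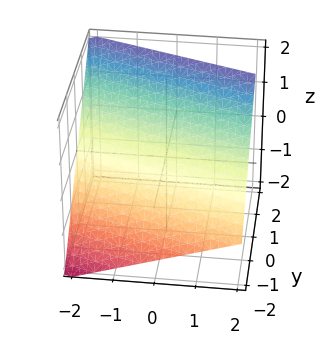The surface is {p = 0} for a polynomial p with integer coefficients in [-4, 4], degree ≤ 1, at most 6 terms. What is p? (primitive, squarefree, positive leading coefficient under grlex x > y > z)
x + 3*y - 3*z + 2

(a) The degree is 1 — every cross-section is a straight line — this is a plane.
(b) Against the integer gridlines: it crosses the x-axis at the gridline x = -2.
(c) The integer polynomial consistent with all of this is the stated p.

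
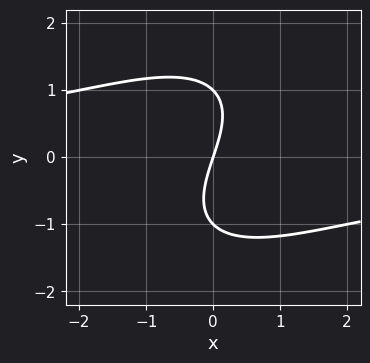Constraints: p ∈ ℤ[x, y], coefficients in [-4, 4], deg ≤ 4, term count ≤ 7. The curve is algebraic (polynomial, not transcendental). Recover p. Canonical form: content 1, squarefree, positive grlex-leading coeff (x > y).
x^2*y - x*y^2 + y^3 + 3*x - y

Degree: the shape is more complex than any degree-2 curve, so deg p = 3.
Checking where it meets the axes: among the integer gridlines, it crosses the y-axis at y ∈ {-1, 0, 1}; it crosses the x-axis at the gridline x = 0.
The integer polynomial consistent with all of this is the stated p.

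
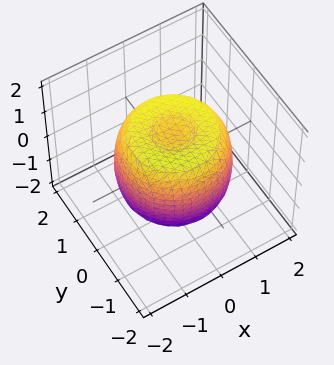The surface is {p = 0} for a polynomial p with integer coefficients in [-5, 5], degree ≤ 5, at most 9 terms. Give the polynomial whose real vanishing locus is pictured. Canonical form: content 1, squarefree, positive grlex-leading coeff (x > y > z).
First, the degree is 4 — no degree-3 surface has this shape.
Next, symmetries: the surface is invariant under rotation about z: p = q(x² + y², z).
Next, checking where it meets the axes: the z-axis gridline crossings are at z ∈ {-1, 1}; a circular section at z = -1 has radius between 1 and 2.
Finally, the integer polynomial consistent with all of this is the stated p.

2*x^4 + 4*x^2*y^2 + 2*y^4 - 3*x^2 - 3*y^2 + 2*z^2 - 2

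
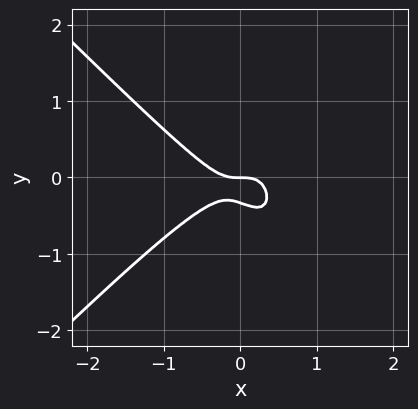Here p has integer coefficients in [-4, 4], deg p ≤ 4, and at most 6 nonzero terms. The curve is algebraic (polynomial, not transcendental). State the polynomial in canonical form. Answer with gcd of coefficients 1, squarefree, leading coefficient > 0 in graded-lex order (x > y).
3*x^3 - 3*x*y^2 + 3*y^2 + y

1. Degree: the shape is more complex than any degree-2 curve, so deg p = 3.
2. Observable constraints: one x-axis crossing is at x = 0; it crosses the y-axis at the gridline y = 0.
3. These observations pin down the coefficients.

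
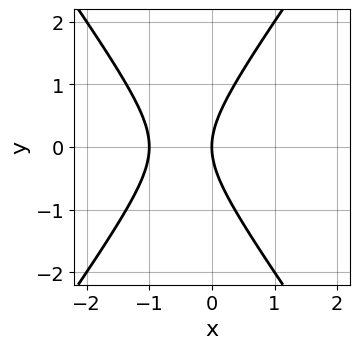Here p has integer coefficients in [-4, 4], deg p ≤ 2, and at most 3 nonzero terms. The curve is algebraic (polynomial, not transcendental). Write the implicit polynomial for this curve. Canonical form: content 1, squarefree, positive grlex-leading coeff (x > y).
First, deg p = 2. No degree-1 curve has this shape.
Then, symmetries: mirror symmetry y ↦ −y ⇒ only even powers of y.
Next, reading off the gridlines: it crosses the y-axis at the gridline y = 0; among the integer gridlines, it crosses the x-axis at x ∈ {-1, 0}.
Finally, together with the visible shape, these determine p as stated.

2*x^2 - y^2 + 2*x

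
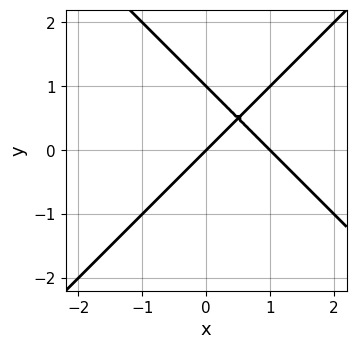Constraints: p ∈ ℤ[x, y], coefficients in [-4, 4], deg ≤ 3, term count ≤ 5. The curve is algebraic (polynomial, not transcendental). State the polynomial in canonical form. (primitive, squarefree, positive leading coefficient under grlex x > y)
First, the degree is 2 — no degree-1 curve has this shape.
Next, observable constraints: among the integer gridlines, it crosses the x-axis at x ∈ {0, 1}; among the integer gridlines, it crosses the y-axis at y ∈ {0, 1}.
Finally, matching integer coefficients to the picture gives p.

x^2 - y^2 - x + y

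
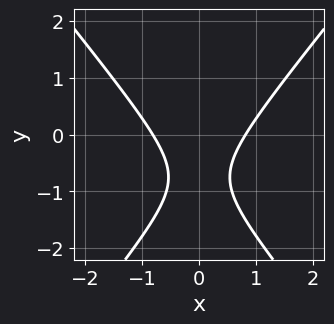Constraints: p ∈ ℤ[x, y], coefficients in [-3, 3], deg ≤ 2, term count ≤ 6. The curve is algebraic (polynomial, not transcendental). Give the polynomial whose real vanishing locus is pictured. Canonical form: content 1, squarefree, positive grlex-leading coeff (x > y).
3*x^2 - 2*y^2 - 3*y - 2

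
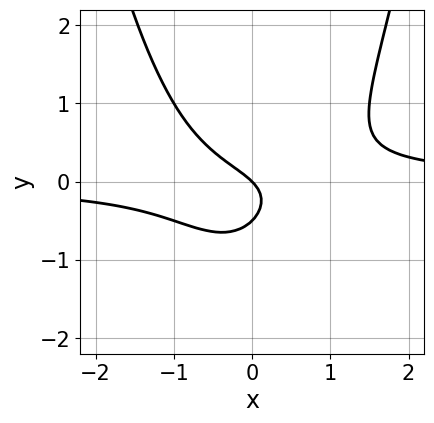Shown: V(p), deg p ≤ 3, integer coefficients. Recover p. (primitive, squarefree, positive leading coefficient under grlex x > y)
(a) Degree: a generic line meets the curve in up to 3 points, so deg p = 3.
(b) Observable constraints: it meets the y-axis at y = 0 (among the integer gridlines); one x-axis crossing is at x = 0.
(c) These observations pin down the coefficients.

2*x^2*y - 2*y^2 - x - y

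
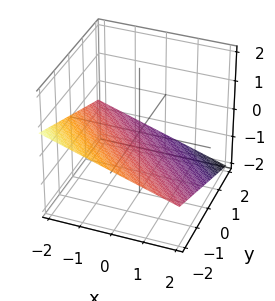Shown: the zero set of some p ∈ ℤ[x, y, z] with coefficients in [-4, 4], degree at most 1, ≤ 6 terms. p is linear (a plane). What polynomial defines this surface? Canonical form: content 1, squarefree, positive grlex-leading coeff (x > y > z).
x + y + 3*z + 2

First, deg p = 1. The surface is flat (a plane).
Next, checking where it meets the axes: one y-axis crossing is at y = -2; it crosses the x-axis at the gridline x = -2.
Finally, assembling these constraints gives the stated polynomial.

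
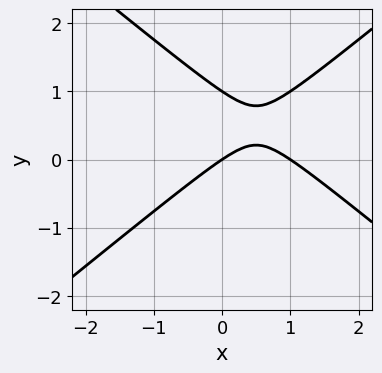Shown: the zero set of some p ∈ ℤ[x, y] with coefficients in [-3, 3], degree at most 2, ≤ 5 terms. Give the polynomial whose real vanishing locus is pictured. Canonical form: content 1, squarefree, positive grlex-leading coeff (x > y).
1. deg p = 2. The shape is more complex than any degree-1 curve.
2. From the visible intercepts: the x-axis gridline crossings are at x ∈ {0, 1}; among the integer gridlines, it crosses the y-axis at y ∈ {0, 1}.
3. These observations pin down the coefficients.

2*x^2 - 3*y^2 - 2*x + 3*y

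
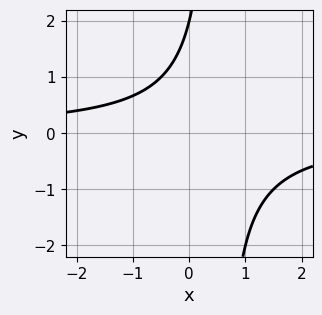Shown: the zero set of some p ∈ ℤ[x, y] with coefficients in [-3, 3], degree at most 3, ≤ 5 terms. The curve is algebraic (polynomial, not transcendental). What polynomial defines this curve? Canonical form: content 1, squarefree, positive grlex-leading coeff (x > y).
2*x*y - y + 2

1. The degree is 2 — no degree-1 curve has this shape.
2. Against the integer gridlines: no x-intercept at any integer in the box; one y-axis crossing is at y = 2.
3. Together with the visible shape, these determine p as stated.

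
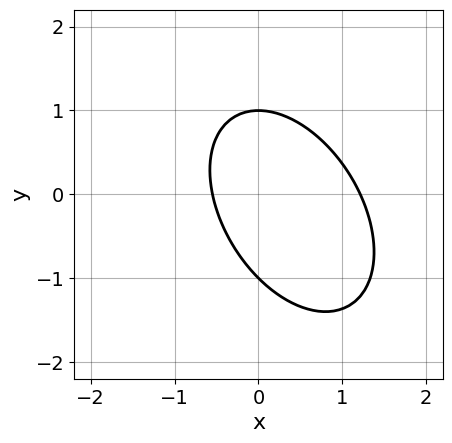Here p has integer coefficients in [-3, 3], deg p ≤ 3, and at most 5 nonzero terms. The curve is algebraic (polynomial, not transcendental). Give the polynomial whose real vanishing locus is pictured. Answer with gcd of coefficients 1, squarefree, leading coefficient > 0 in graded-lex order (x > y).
First, deg p = 2.
Next, checking where it meets the axes: among the integer gridlines, it crosses the y-axis at y ∈ {-1, 1}.
Finally, together with the visible shape, these determine p as stated.

3*x^2 + 2*x*y + 2*y^2 - 2*x - 2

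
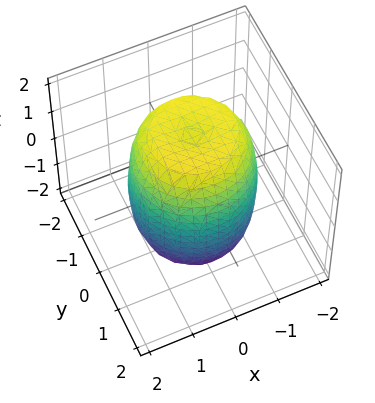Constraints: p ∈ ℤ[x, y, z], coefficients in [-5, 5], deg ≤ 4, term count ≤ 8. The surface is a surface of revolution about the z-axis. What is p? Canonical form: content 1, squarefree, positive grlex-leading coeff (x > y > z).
1. deg p = 4. A generic line meets the surface in up to 4 points.
2. Symmetries: rotational symmetry about the z-axis ⇒ p depends on x, y only through x² + y².
3. Checking where it meets the axes: a circular section at z = 0 has radius between 1 and 2.
4. Putting this together gives p.

2*x^4 + 4*x^2*y^2 + 2*y^4 - 2*x^2 - 2*y^2 + z^2 - 3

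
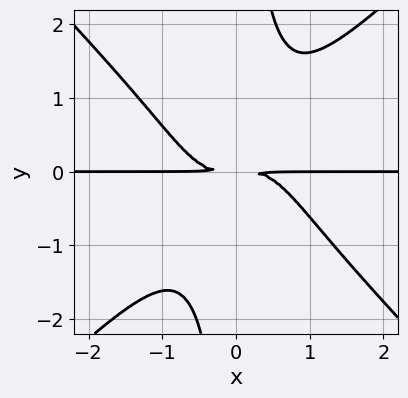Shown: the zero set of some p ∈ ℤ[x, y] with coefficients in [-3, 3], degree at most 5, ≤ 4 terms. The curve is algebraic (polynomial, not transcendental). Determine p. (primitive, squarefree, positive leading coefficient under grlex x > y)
(a) Degree: a generic line meets the curve in up to 4 points, so deg p = 4.
(b) Checking where it meets the axes: every point of the x-axis in the box is on the curve.
(c) Fitting integer coefficients to these (and the overall shape) gives p.

x^3*y - x*y^3 + y^2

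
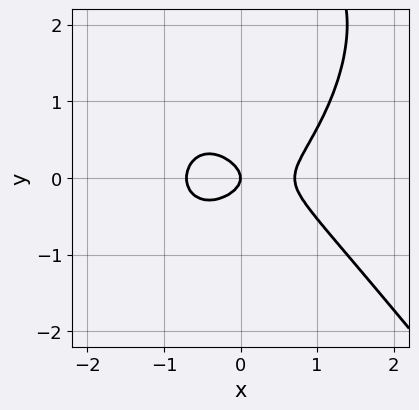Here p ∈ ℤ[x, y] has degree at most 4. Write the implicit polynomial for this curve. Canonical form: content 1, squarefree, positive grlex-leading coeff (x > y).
2*x^3 + y^3 - 3*y^2 - x

(a) Degree: no degree-2 curve has this shape, so deg p = 3.
(b) Checking where it meets the axes: one x-axis crossing is at x = 0; it meets the y-axis at y = 0 (among the integer gridlines).
(c) Matching integer coefficients to the picture gives p.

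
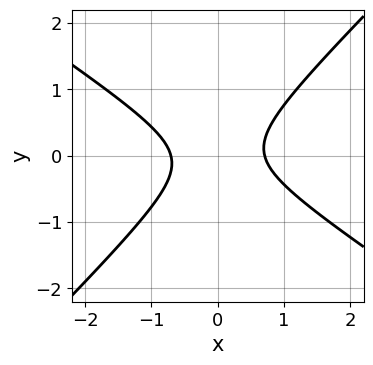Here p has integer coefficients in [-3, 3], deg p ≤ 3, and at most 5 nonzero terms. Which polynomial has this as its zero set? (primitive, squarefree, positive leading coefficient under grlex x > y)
2*x^2 + x*y - 3*y^2 - 1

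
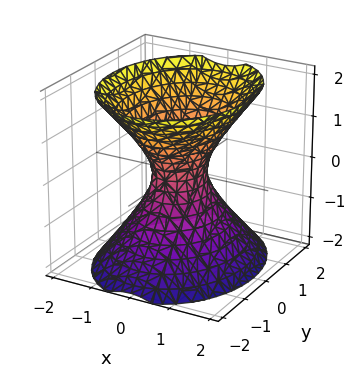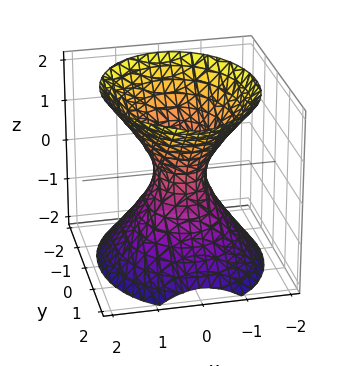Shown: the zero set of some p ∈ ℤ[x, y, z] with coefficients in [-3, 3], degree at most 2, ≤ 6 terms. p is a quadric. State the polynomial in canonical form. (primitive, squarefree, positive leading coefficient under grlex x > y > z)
3*x^2 + 2*y^2 - 2*z^2 - 1

1. Degree: one connected sheet with a waist; a quadric, so deg p = 2.
2. Symmetries: mirror symmetry x ↦ −x ⇒ only even powers of x; the y ↦ −y reflection is a symmetry, so y appears only in even powers; the z ↦ −z reflection is a symmetry, so z appears only in even powers.
3. Observable constraints: it misses every integer gridline on the z-axis.
4. The integer polynomial consistent with all of this is the stated p.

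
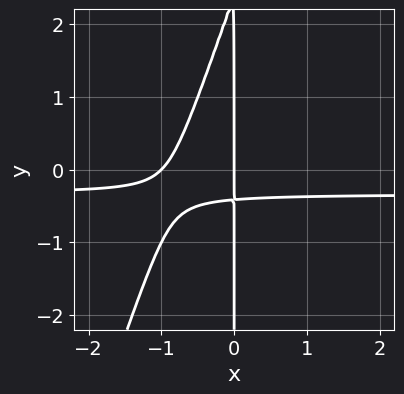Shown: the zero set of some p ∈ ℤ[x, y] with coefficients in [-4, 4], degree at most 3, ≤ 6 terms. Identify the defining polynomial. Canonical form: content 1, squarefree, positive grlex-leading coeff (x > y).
First, deg p = 3.
Next, against the integer gridlines: the visible y-axis segment lies entirely on the curve; among the integer gridlines, it crosses the x-axis at x ∈ {-1, 0}.
Finally, these observations pin down the coefficients.

3*x^2*y - x*y^2 + x^2 + 2*x*y + x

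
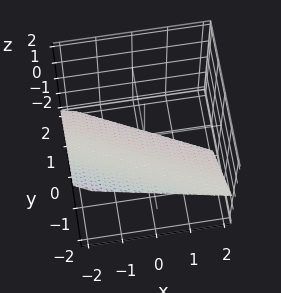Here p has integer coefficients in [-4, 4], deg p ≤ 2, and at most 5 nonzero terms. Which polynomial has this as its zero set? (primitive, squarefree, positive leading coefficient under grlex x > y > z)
x + 2*y + 2*z + 2

The degree is 1 — the surface is flat (a plane).
Reading off the gridlines: one y-axis crossing is at y = -1; it crosses the z-axis at the gridline z = -1; it meets the x-axis at x = -2 (among the integer gridlines).
Together with the visible shape, these determine p as stated.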